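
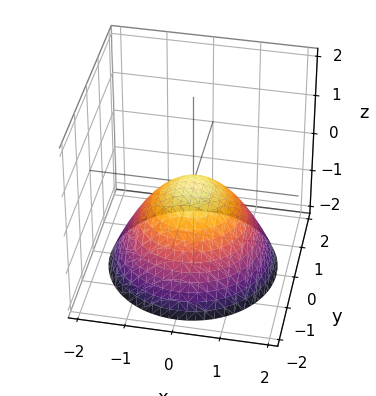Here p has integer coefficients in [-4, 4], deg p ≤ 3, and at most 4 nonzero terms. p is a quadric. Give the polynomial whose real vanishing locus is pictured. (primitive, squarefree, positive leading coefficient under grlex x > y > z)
2*x^2 + 2*y^2 + 3*z

Degree: a paraboloid; a quadric, so deg p = 2.
Symmetries: rotational symmetry about the z-axis ⇒ p depends on x, y only through x² + y².
Observable constraints: it meets the x-axis at x = 0 (among the integer gridlines); a circular section at z = -2 has radius between 1 and 2.
Assembling these constraints gives the stated polynomial.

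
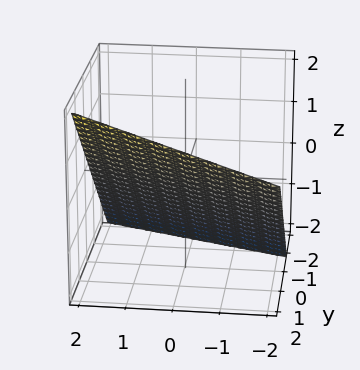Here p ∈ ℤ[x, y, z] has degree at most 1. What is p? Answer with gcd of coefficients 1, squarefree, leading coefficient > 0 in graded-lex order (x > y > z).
x + 3*y - 3*z - 2

(a) deg p = 1.
(b) From the visible intercepts: it meets the x-axis at x = 2 (among the integer gridlines).
(c) Fitting integer coefficients to these (and the overall shape) gives p.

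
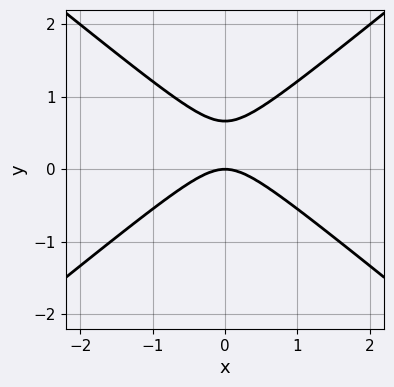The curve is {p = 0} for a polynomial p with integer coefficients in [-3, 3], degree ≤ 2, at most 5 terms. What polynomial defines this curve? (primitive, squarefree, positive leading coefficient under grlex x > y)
2*x^2 - 3*y^2 + 2*y

Degree: a generic line meets the curve in up to 2 points, so deg p = 2.
Symmetries: mirror symmetry x ↦ −x ⇒ only even powers of x.
From the axis intercepts and sections: it crosses the x-axis at the gridline x = 0; one y-axis crossing is at y = 0.
Putting this together gives p.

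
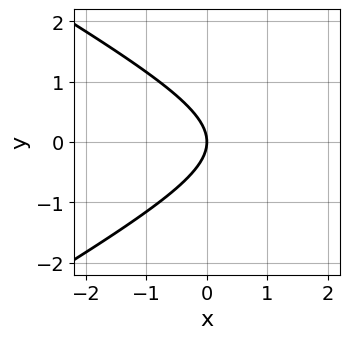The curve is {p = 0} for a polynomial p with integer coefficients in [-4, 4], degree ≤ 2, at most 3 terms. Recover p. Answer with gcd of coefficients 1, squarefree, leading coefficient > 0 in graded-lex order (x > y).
x^2 - 3*y^2 - 3*x

(a) The degree is 2 — a generic line meets the curve in up to 2 points.
(b) Symmetries: mirror symmetry y ↦ −y ⇒ only even powers of y.
(c) From the axis intercepts and sections: one x-axis crossing is at x = 0; it meets the y-axis at y = 0 (among the integer gridlines).
(d) Matching integer coefficients to the picture gives p.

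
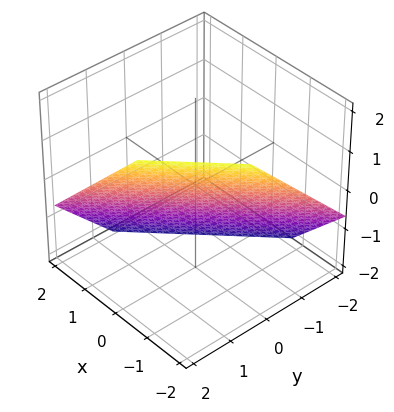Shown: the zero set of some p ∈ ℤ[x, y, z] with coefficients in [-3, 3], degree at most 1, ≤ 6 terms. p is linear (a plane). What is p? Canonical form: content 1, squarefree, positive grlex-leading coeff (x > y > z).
3*x - 3*y + 3*z + 2

1. deg p = 1.
2. Solving for integer coefficients yields p as stated.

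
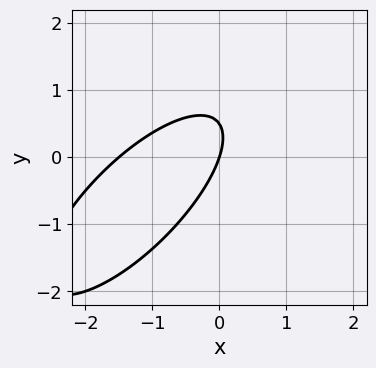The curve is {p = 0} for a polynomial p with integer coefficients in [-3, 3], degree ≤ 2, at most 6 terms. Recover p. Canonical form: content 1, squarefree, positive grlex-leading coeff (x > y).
2*x^2 - 3*x*y + 2*y^2 + 3*x - y

deg p = 2. No degree-1 curve has this shape.
Checking where it meets the axes: it meets the x-axis at x = 0 (among the integer gridlines); it meets the y-axis at y = 0 (among the integer gridlines).
The integer polynomial consistent with all of this is the stated p.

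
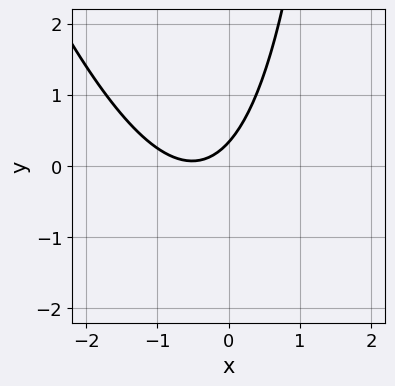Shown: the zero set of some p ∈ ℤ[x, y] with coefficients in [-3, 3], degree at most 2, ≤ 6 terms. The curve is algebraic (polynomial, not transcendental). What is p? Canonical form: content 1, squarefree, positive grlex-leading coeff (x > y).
3*x^2 + x*y + 3*x - 3*y + 1

1. Degree: no degree-1 curve has this shape, so deg p = 2.
2. Observable constraints: no x-intercept at any integer in the box.
3. The integer polynomial consistent with all of this is the stated p.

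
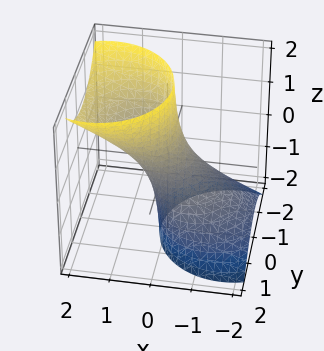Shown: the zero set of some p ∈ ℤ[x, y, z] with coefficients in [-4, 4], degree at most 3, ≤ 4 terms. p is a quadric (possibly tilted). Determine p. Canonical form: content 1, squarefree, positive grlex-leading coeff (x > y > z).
2*x^2 - 3*x*z + 2*y^2 - 1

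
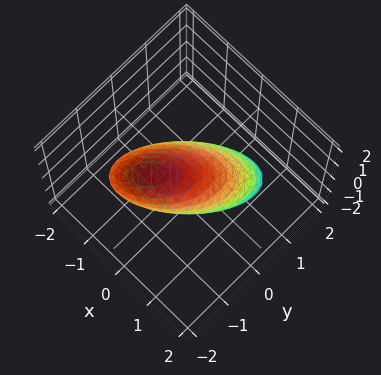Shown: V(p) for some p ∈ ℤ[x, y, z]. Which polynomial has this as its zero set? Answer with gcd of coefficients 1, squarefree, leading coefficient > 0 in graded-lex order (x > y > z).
x^2 - x*y + y^2 + y*z + z^2 - 1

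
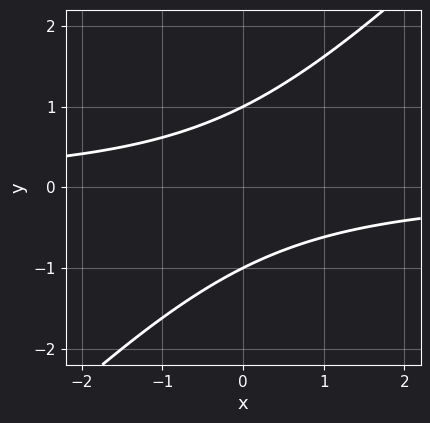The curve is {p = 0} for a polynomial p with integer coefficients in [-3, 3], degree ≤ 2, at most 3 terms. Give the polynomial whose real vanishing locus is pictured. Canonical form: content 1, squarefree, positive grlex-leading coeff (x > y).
deg p = 2. A generic line meets the curve in up to 2 points.
Reading off the gridlines: it misses every integer gridline on the x-axis; the y-axis gridline crossings are at y ∈ {-1, 1}.
Together with the visible shape, these determine p as stated.

x*y - y^2 + 1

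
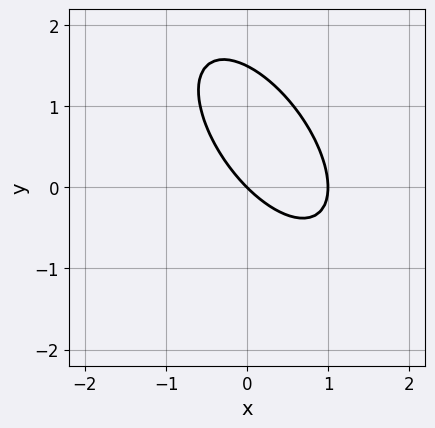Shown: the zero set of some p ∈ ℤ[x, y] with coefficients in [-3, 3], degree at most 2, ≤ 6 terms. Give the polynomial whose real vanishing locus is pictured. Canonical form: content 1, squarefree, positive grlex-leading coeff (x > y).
3*x^2 + 3*x*y + 2*y^2 - 3*x - 3*y

1. deg p = 2. The shape is more complex than any degree-1 curve.
2. From the visible intercepts: among the integer gridlines, it crosses the x-axis at x ∈ {0, 1}; it meets the y-axis at y = 0 (among the integer gridlines).
3. Matching integer coefficients to the picture gives p.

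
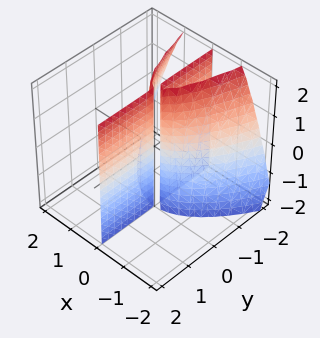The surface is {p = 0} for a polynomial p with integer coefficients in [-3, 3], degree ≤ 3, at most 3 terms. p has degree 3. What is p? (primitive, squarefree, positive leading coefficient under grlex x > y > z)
1. There are 2 components. They look like related sheets of one shape, so recover p as a whole.
2. Degree: no degree-2 surface has this shape, so deg p = 3.
3. From the visible intercepts: the visible z-axis segment lies entirely on the surface; one x-axis crossing is at x = 0; the visible y-axis segment lies entirely on the surface.
4. Together with the visible shape, these determine p as stated.

2*x^3 - x*y*z + 3*x*y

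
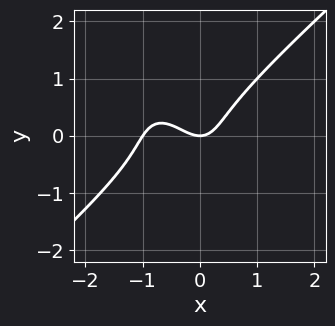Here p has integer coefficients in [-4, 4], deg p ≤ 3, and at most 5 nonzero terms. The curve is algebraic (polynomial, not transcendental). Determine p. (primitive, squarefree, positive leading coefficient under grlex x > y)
3*x^3 - x*y^2 - 3*y^3 + 3*x^2 - 2*y

First, degree: the shape is more complex than any degree-2 curve, so deg p = 3.
Then, observable constraints: the x-axis gridline crossings are at x ∈ {-1, 0}; it crosses the y-axis at the gridline y = 0.
Finally, together with the visible shape, these determine p as stated.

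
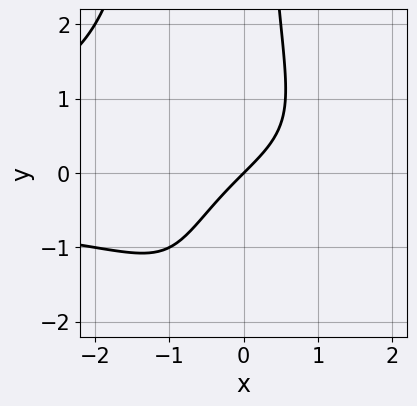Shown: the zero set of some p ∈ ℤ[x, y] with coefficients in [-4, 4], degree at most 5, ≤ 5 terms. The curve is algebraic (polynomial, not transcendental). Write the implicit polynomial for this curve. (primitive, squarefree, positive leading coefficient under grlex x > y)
The degree is 4 — the shape is more complex than any degree-3 curve.
From the visible intercepts: it meets the y-axis at y = 0 (among the integer gridlines); it crosses the x-axis at the gridline x = 0.
The integer polynomial consistent with all of this is the stated p.

x^2*y^2 + x*y^2 + 2*x - 2*y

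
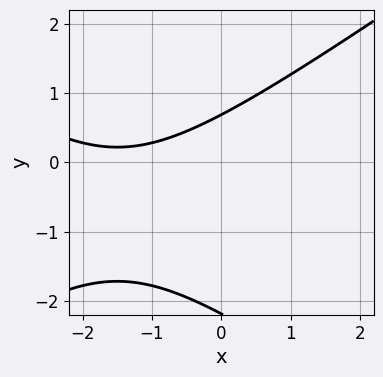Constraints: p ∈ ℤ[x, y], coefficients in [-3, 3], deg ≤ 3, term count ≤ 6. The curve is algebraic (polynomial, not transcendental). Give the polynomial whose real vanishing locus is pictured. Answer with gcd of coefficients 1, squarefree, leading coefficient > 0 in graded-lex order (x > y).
(a) Degree: the shape is more complex than any degree-1 curve, so deg p = 2.
(b) From the visible intercepts: the curve avoids every integer x-axis point in the box.
(c) Putting this together gives p.

x^2 - 2*y^2 + 3*x - 3*y + 3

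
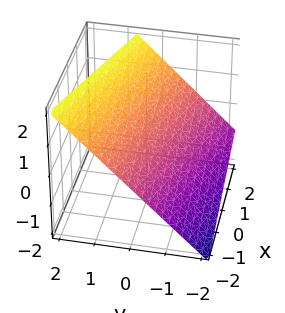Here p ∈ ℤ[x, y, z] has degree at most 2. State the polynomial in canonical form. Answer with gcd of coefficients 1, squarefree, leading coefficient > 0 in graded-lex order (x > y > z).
First, degree: the surface is flat (a plane), so deg p = 1.
Then, reading off the gridlines: it crosses the x-axis at the gridline x = -2.
Finally, putting this together gives p.

x + 3*y - 3*z + 2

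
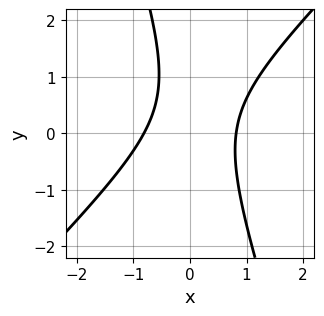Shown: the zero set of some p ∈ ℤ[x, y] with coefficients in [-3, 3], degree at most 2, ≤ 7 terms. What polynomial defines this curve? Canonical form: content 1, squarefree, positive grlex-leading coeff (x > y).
3*x^2 - 2*x*y - y^2 + y - 2

First, degree: the shape is more complex than any degree-1 curve, so deg p = 2.
Then, from the axis intercepts and sections: it misses every integer gridline on the y-axis.
Finally, the integer polynomial consistent with all of this is the stated p.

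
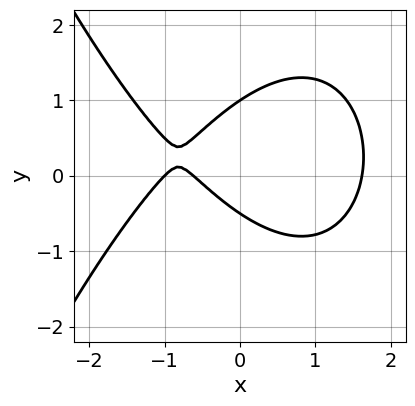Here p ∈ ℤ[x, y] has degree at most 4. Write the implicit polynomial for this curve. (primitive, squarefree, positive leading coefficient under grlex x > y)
First, deg p = 3. No degree-2 curve has this shape.
Then, against the integer gridlines: it meets the y-axis at y = 1 (among the integer gridlines); one x-axis crossing is at x = -1.
Finally, the integer polynomial consistent with all of this is the stated p.

x^3 + 2*y^2 - 2*x - y - 1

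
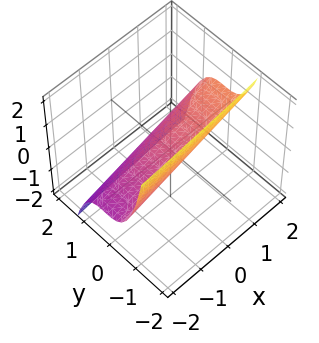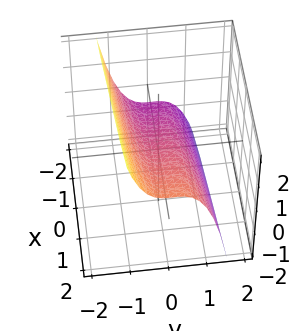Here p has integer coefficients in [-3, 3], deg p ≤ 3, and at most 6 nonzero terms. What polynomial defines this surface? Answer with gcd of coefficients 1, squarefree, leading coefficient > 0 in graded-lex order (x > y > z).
Degree: no degree-2 surface has this shape, so deg p = 3.
Checking where it meets the axes: one z-axis crossing is at z = 0; it crosses the x-axis at the gridline x = 0; it meets the y-axis at y = 0 (among the integer gridlines).
These observations pin down the coefficients.

3*y^3 - y^2 - x + 3*z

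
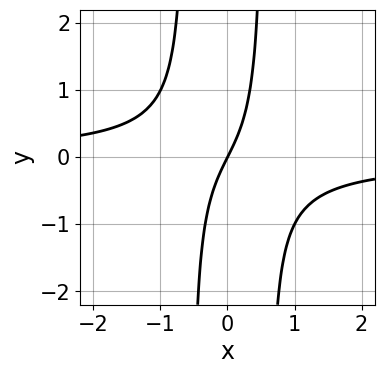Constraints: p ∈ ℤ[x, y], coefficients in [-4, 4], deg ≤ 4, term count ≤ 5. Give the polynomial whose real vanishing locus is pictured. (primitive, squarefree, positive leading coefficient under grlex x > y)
3*x^2*y + 2*x - y

1. deg p = 3. No degree-2 curve has this shape.
2. Observable constraints: it crosses the x-axis at the gridline x = 0; it meets the y-axis at y = 0 (among the integer gridlines).
3. Together with the visible shape, these determine p as stated.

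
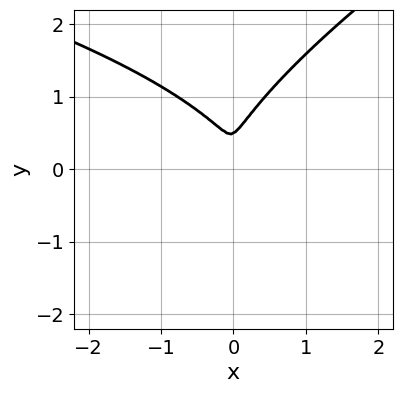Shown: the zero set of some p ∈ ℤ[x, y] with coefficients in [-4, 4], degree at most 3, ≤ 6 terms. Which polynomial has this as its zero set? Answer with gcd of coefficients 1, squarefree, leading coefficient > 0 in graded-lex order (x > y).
x*y^2 - 2*y^3 + 3*x^2 + y^2

1. Degree: the shape is more complex than any degree-2 curve, so deg p = 3.
2. Solving for integer coefficients yields p as stated.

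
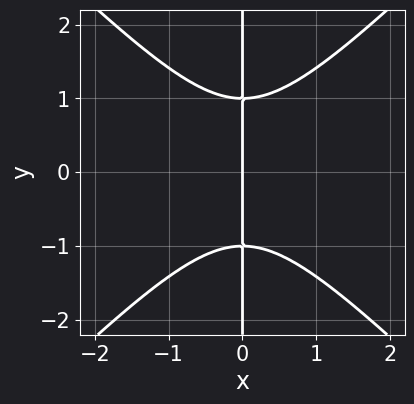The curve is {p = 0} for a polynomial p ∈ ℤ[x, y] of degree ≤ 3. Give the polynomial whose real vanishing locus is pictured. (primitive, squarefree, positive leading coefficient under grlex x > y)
1. deg p = 3. A generic line meets the curve in up to 3 points.
2. Symmetries: it's symmetric under y → −y, forcing even powers of y.
3. Checking where it meets the axes: every point of the y-axis in the box is on the curve; one x-axis crossing is at x = 0.
4. Matching integer coefficients to the picture gives p.

x^3 - x*y^2 + x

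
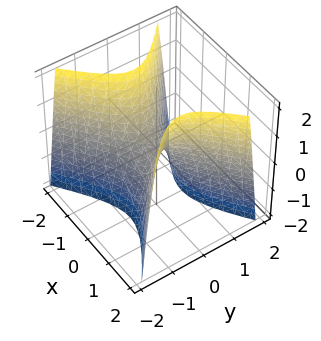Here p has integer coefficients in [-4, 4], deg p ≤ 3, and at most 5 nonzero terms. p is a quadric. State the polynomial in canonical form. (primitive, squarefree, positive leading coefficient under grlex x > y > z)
2*x^2 - 3*y^2 - z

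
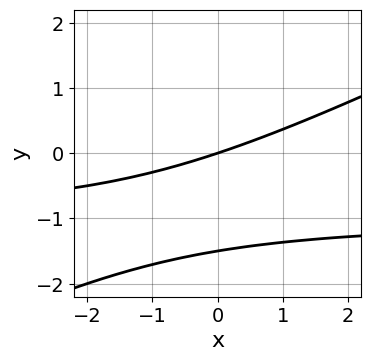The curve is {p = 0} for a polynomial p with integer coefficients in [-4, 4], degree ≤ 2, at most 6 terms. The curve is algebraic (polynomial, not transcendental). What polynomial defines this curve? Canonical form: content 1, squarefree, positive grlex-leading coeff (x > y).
x*y - 2*y^2 + x - 3*y

1. deg p = 2.
2. Reading off the gridlines: it meets the y-axis at y = 0 (among the integer gridlines); it meets the x-axis at x = 0 (among the integer gridlines).
3. The integer polynomial consistent with all of this is the stated p.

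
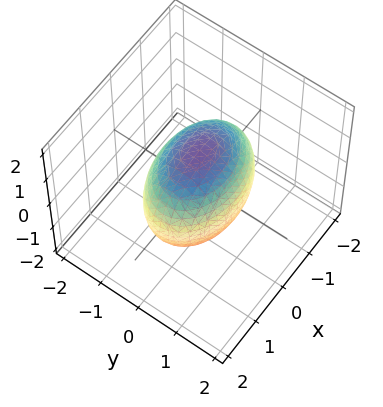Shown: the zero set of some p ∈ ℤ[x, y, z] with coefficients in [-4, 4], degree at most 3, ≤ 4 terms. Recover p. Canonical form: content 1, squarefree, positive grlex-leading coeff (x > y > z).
x^2 + 2*y^2 + z^2 - 2

The degree is 2 — a closed, bounded, convex surface; a quadric.
Symmetries: mirror symmetry z ↦ −z ⇒ only even powers of z; it's symmetric under x → −x, forcing even powers of x; the y ↦ −y reflection is a symmetry, so y appears only in even powers.
Observable constraints: the y-axis gridline crossings are at y ∈ {-1, 1}.
Assembling these constraints gives the stated polynomial.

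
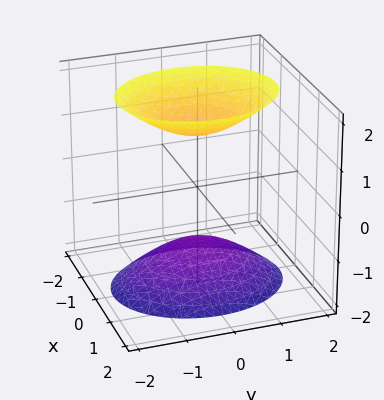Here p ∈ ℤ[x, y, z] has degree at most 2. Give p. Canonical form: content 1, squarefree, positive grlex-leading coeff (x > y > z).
3*x^2 + 2*y^2 - 2*z^2 + 3

1. I count 2 distinct pieces.
2. The degree is 2 — two sheets facing apart; a quadric.
3. Symmetries: mirror symmetry y ↦ −y ⇒ only even powers of y; the x ↦ −x reflection is a symmetry, so x appears only in even powers; it's symmetric under z → −z, forcing even powers of z.
4. Reading off the gridlines: it misses every integer gridline on the y-axis; the surface avoids every integer x-axis point in the box.
5. Together with the visible shape, these determine p as stated.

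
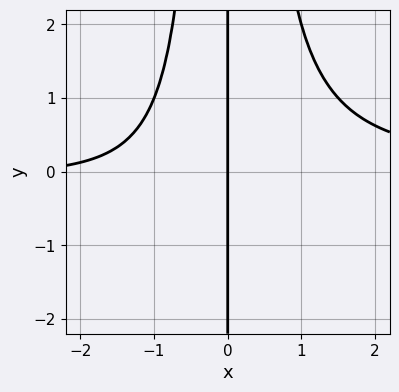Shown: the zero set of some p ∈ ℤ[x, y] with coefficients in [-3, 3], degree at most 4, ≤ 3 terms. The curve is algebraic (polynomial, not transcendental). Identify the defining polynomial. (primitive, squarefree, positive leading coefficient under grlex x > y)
2*x^3*y - x^2 - 3*x

(a) The degree is 4 — a generic line meets the curve in up to 4 points.
(b) From the axis intercepts and sections: one x-axis crossing is at x = 0; the visible y-axis segment lies entirely on the curve.
(c) These observations pin down the coefficients.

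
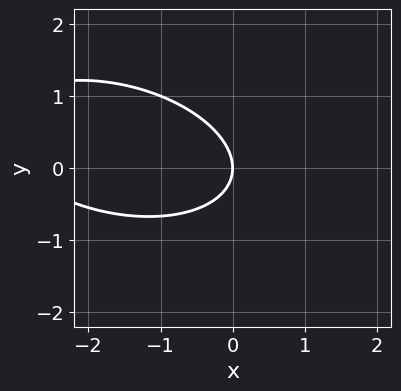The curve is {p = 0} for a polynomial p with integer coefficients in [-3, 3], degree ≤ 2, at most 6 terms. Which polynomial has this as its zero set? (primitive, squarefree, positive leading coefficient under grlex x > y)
x^2 + x*y + 3*y^2 + 3*x

First, deg p = 2.
Next, from the axis intercepts and sections: one x-axis crossing is at x = 0; it crosses the y-axis at the gridline y = 0.
Finally, solving for integer coefficients yields p as stated.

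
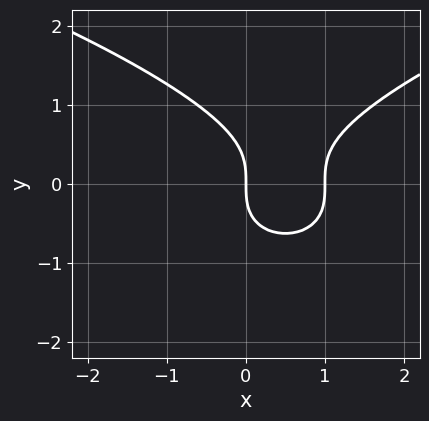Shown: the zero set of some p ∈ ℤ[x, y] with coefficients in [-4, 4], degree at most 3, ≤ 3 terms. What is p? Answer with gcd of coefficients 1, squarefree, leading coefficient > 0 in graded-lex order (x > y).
1. The degree is 3 — no degree-2 curve has this shape.
2. Reading off the gridlines: one y-axis crossing is at y = 0; the x-axis gridline crossings are at x ∈ {0, 1}.
3. Fitting integer coefficients to these (and the overall shape) gives p.

y^3 - x^2 + x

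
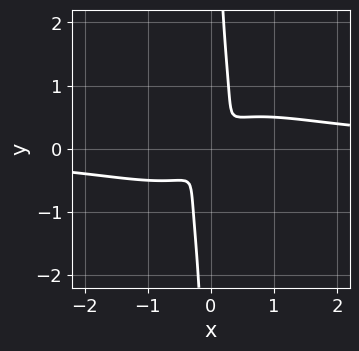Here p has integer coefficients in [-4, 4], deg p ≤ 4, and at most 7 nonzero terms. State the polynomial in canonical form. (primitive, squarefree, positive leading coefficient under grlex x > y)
2*x^3*y + 2*x*y^3 - 2*x^2 + 2*x*y - y^2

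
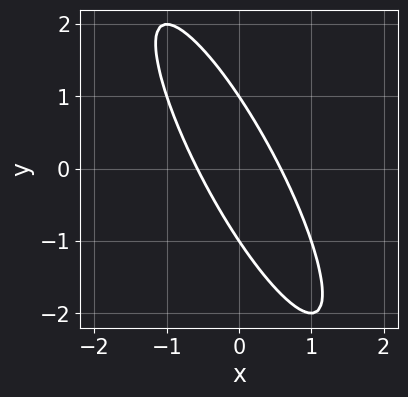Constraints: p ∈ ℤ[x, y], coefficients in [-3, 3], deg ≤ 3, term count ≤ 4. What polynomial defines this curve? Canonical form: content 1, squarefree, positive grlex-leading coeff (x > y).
1. Degree: a generic line meets the curve in up to 2 points, so deg p = 2.
2. Reading off the gridlines: among the integer gridlines, it crosses the y-axis at y ∈ {-1, 1}.
3. Matching integer coefficients to the picture gives p.

3*x^2 + 3*x*y + y^2 - 1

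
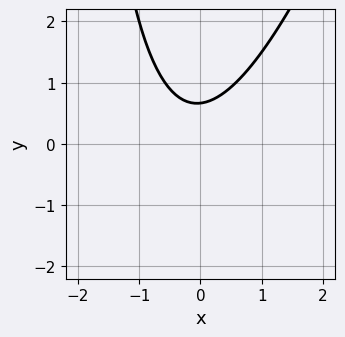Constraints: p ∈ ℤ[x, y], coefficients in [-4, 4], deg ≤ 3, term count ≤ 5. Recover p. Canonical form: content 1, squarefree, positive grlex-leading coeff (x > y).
3*x^2 - x*y + x - 3*y + 2

The degree is 2 — a generic line meets the curve in up to 2 points.
From the visible intercepts: it misses every integer gridline on the x-axis.
Solving for integer coefficients yields p as stated.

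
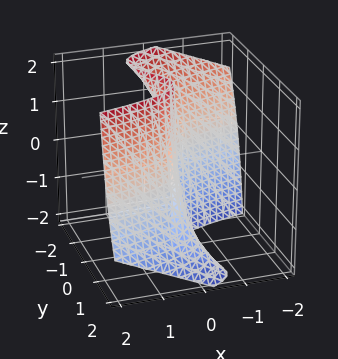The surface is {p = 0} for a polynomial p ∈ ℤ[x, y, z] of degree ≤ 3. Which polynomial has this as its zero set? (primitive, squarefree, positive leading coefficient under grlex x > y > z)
y^3 + y^2*z - 2*x

The degree is 3 — a generic line meets the surface in up to 3 points.
Reading off the gridlines: it meets the x-axis at x = 0 (among the integer gridlines); one y-axis crossing is at y = 0; every point of the z-axis in the box is on the surface.
Matching integer coefficients to the picture gives p.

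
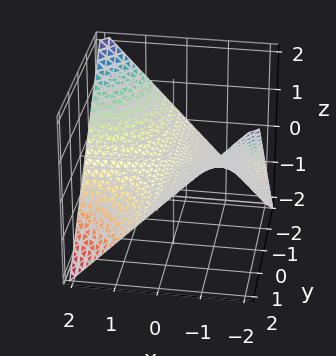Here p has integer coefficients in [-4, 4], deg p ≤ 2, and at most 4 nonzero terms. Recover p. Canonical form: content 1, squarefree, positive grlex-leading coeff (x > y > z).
First, deg p = 2.
Then, reading off the gridlines: every point of the x-axis in the box is on the surface; the visible y-axis segment lies entirely on the surface; it crosses the z-axis at the gridline z = 0.
Finally, putting this together gives p.

x*y + 2*z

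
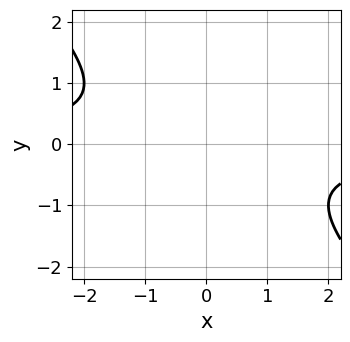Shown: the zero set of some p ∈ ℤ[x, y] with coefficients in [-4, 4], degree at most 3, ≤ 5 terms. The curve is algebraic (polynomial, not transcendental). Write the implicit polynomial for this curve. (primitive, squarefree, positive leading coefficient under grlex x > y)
x*y + y^2 + 1

(a) Degree: the shape is more complex than any degree-1 curve, so deg p = 2.
(b) Observable constraints: it misses every integer gridline on the y-axis; no x-intercept at any integer in the box.
(c) Solving for integer coefficients yields p as stated.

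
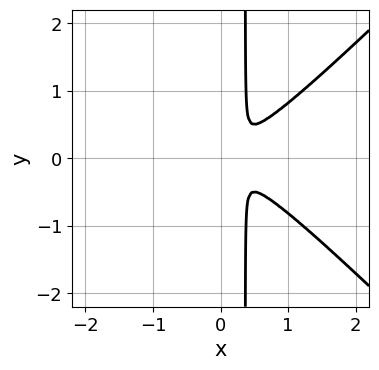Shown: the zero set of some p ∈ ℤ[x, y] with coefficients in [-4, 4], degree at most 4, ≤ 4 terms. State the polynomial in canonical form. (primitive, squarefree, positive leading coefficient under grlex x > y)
2*x^4 - 2*x^2*y^2 - 2*x*y^2 + y^2

(a) The degree is 4 — the shape is more complex than any degree-3 curve.
(b) Symmetries: the y ↦ −y reflection is a symmetry, so y appears only in even powers.
(c) Putting this together gives p.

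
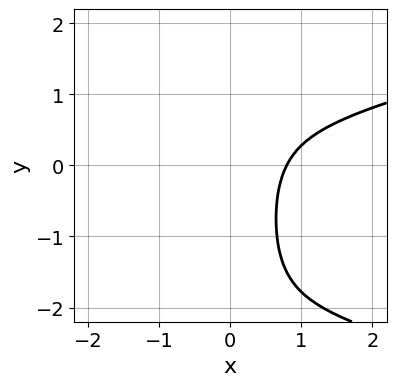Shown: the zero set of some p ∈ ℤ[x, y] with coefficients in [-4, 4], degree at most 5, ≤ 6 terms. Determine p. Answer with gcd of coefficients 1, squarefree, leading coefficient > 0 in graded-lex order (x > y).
2*x^2*y^2 - 2*x^3 + 3*x^2*y + 1

1. The degree is 4 — a generic line meets the curve in up to 4 points.
2. Observable constraints: the curve avoids every integer y-axis point in the box.
3. The integer polynomial consistent with all of this is the stated p.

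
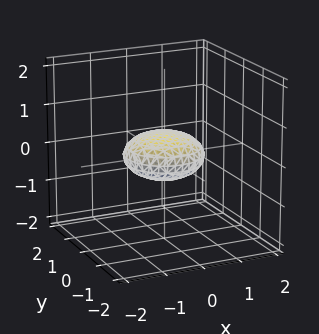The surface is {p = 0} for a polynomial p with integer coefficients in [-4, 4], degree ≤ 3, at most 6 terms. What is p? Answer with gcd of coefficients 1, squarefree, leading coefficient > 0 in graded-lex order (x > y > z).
x^2 + y^2 + 3*z^2 - 1

(a) The degree is 2 — a closed, bounded, convex surface; a quadric.
(b) Symmetries: the z ↦ −z reflection is a symmetry, so z appears only in even powers; rotational symmetry about the z-axis ⇒ p depends on x, y only through x² + y².
(c) From the visible intercepts: the x-axis gridline crossings are at x ∈ {-1, 1}; among the integer gridlines, it crosses the y-axis at y ∈ {-1, 1}.
(d) Together with the visible shape, these determine p as stated.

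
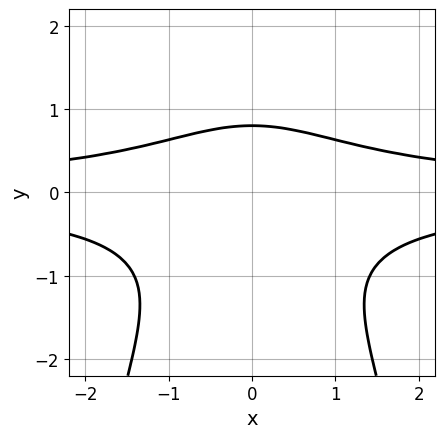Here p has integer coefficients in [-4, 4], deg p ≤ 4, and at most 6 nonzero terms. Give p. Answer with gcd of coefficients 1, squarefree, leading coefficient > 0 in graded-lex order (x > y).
3*x^2*y^2 + 3*y^3 + y^2 + y - 3

1. Degree: no degree-3 curve has this shape, so deg p = 4.
2. Symmetries: the x ↦ −x reflection is a symmetry, so x appears only in even powers.
3. Observable constraints: it misses every integer gridline on the x-axis.
4. Together with the visible shape, these determine p as stated.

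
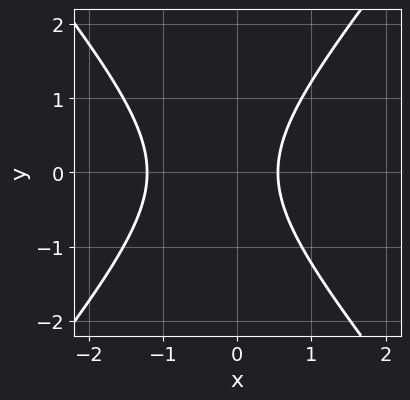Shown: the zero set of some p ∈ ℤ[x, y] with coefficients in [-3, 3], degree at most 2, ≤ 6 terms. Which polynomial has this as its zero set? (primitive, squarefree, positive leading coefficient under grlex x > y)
3*x^2 - 2*y^2 + 2*x - 2

deg p = 2.
Symmetries: it's symmetric under y → −y, forcing even powers of y.
Checking where it meets the axes: it misses every integer gridline on the y-axis.
Assembling these constraints gives the stated polynomial.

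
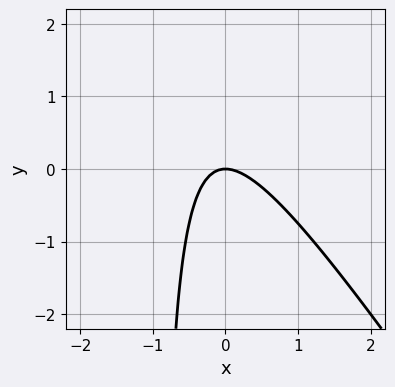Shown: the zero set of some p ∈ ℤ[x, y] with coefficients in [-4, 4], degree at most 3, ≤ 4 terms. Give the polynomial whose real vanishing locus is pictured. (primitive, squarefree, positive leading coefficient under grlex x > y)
Degree: no degree-1 curve has this shape, so deg p = 2.
From the visible intercepts: it crosses the x-axis at the gridline x = 0; one y-axis crossing is at y = 0.
Solving for integer coefficients yields p as stated.

3*x^2 + 2*x*y + 2*y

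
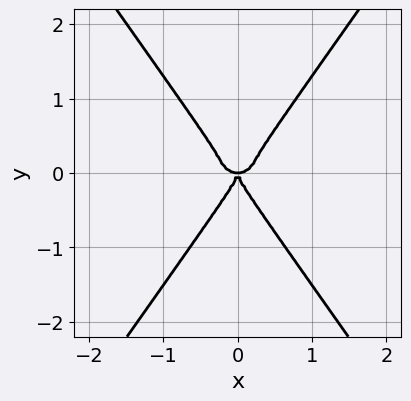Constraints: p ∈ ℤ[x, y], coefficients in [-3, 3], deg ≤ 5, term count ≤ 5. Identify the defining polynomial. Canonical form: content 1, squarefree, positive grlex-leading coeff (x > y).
(a) Degree: a generic line meets the curve in up to 4 points, so deg p = 4.
(b) Symmetries: mirror symmetry x ↦ −x ⇒ only even powers of x.
(c) Checking where it meets the axes: one y-axis crossing is at y = 0; it crosses the x-axis at the gridline x = 0.
(d) Assembling these constraints gives the stated polynomial.

2*x^4 + 3*x^2*y^2 - 2*y^4 - x^2*y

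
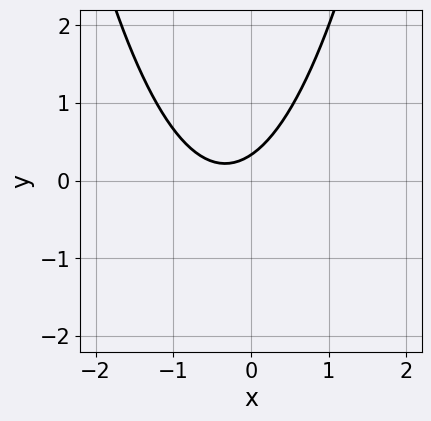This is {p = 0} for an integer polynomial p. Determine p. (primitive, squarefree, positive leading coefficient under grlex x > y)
1. The degree is 2 — a generic line meets the curve in up to 2 points.
2. Checking where it meets the axes: it misses every integer gridline on the x-axis.
3. These observations pin down the coefficients.

3*x^2 + 2*x - 3*y + 1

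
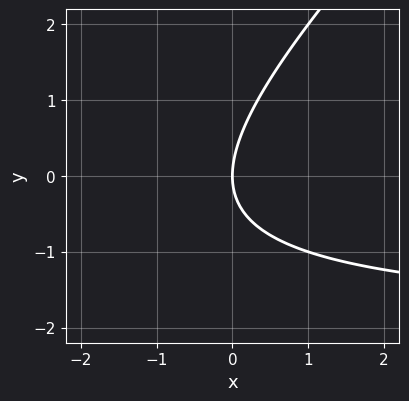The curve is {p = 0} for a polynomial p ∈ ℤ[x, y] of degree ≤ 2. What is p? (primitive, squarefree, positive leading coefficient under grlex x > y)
x*y - y^2 + 2*x

1. The degree is 2 — no degree-1 curve has this shape.
2. Reading off the gridlines: one y-axis crossing is at y = 0; it meets the x-axis at x = 0 (among the integer gridlines).
3. Putting this together gives p.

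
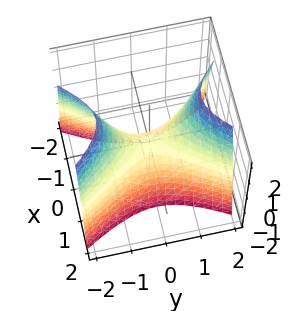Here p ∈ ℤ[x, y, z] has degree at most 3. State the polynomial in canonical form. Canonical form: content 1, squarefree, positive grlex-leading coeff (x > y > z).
First, the degree is 2 — a hyperbolic paraboloid; a quadric.
Then, symmetries: the x ↦ −x reflection is a symmetry, so x appears only in even powers; the y ↦ −y reflection is a symmetry, so y appears only in even powers.
Next, reading off the gridlines: one x-axis crossing is at x = 0; one y-axis crossing is at y = 0; one z-axis crossing is at z = 0.
Finally, solving for integer coefficients yields p as stated.

2*x^2 - y^2 + z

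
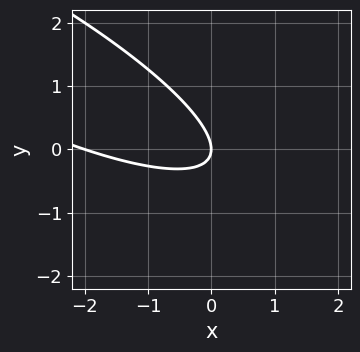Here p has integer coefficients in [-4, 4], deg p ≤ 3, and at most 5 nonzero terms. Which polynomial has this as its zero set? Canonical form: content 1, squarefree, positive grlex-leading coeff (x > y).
(a) deg p = 2. A generic line meets the curve in up to 2 points.
(b) Observable constraints: one y-axis crossing is at y = 0; among the integer gridlines, it crosses the x-axis at x ∈ {-2, 0}.
(c) The integer polynomial consistent with all of this is the stated p.

x^2 + 3*x*y + 3*y^2 + 2*x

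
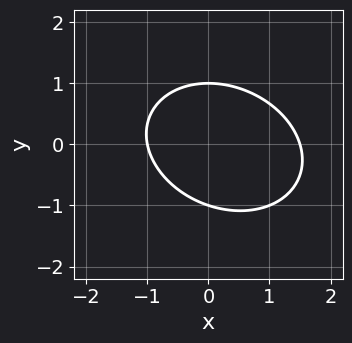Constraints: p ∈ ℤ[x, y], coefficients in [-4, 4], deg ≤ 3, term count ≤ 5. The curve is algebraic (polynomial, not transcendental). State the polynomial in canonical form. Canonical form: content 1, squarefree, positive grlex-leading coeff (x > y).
First, the degree is 2 — the shape is more complex than any degree-1 curve.
Next, against the integer gridlines: among the integer gridlines, it crosses the y-axis at y ∈ {-1, 1}; it crosses the x-axis at the gridline x = -1.
Finally, assembling these constraints gives the stated polynomial.

2*x^2 + x*y + 3*y^2 - x - 3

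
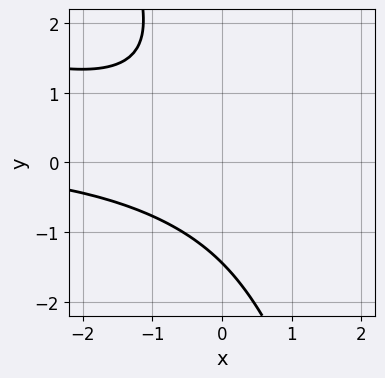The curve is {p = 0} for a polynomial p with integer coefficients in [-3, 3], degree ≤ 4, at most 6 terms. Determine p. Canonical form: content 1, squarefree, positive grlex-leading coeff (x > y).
x^2*y + 3*x*y^2 + y^3 + 3

1. The degree is 3 — the shape is more complex than any degree-2 curve.
2. Against the integer gridlines: no x-intercept at any integer in the box.
3. The integer polynomial consistent with all of this is the stated p.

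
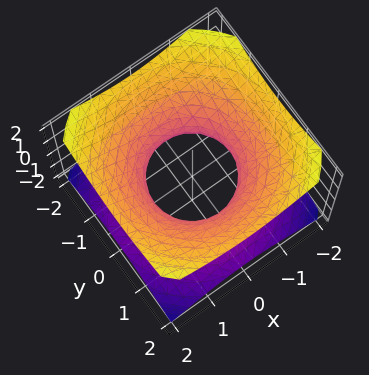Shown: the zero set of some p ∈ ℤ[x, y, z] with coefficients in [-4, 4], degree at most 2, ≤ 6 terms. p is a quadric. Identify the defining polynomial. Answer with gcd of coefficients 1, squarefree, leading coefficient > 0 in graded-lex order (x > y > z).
1. deg p = 2.
2. Symmetries: the z ↦ −z reflection is a symmetry, so z appears only in even powers; the surface is invariant under rotation about z: p = q(x² + y², z).
3. Observable constraints: the y-axis gridline crossings are at y ∈ {-1, 1}; a circular section at z = 0 has radius exactly 1.
4. Putting this together gives p.

2*x^2 + 2*y^2 - 3*z^2 - 2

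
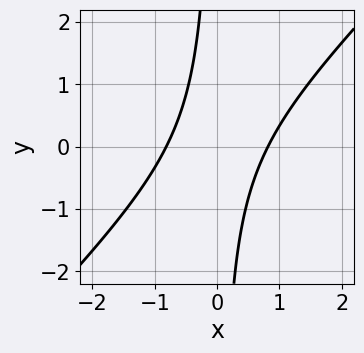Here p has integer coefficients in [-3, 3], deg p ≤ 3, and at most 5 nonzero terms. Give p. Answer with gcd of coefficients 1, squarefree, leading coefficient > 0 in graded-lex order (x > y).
3*x^2 - 3*x*y - 2

(a) deg p = 2. A generic line meets the curve in up to 2 points.
(b) From the visible intercepts: the curve avoids every integer y-axis point in the box.
(c) Assembling these constraints gives the stated polynomial.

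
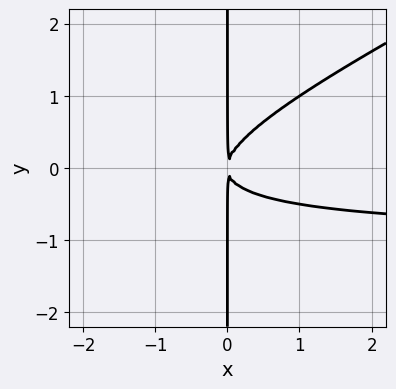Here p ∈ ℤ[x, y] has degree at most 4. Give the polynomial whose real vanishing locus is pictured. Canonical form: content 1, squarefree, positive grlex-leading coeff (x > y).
First, degree: the shape is more complex than any degree-2 curve, so deg p = 3.
Then, reading off the gridlines: the visible y-axis segment lies entirely on the curve.
Finally, together with the visible shape, these determine p as stated.

x^2*y - 2*x*y^2 + x^2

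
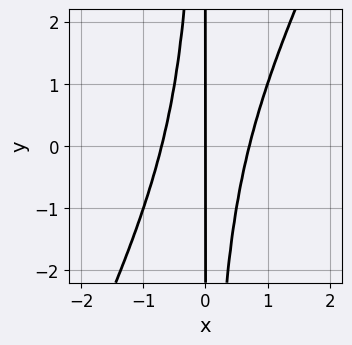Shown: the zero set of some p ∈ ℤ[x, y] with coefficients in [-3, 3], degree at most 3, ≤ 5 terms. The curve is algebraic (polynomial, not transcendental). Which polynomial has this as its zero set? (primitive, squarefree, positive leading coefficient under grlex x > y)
2*x^3 - x^2*y - x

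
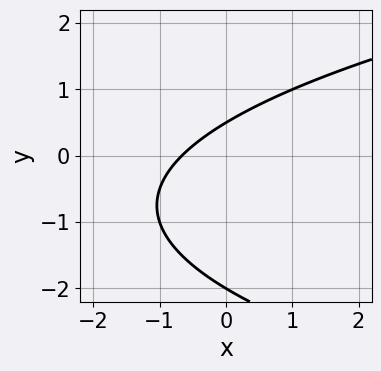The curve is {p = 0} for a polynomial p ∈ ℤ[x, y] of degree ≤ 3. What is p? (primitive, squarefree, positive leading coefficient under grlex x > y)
The degree is 2 — a generic line meets the curve in up to 2 points.
Observable constraints: one y-axis crossing is at y = -2.
Assembling these constraints gives the stated polynomial.

2*y^2 - 3*x + 3*y - 2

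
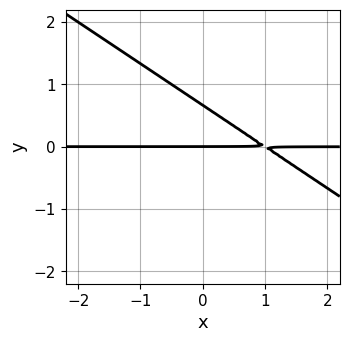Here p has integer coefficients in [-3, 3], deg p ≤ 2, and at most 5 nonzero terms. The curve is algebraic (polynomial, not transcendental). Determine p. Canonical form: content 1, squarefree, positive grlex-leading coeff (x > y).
1. deg p = 2. A generic line meets the curve in up to 2 points.
2. Against the integer gridlines: every point of the x-axis in the box is on the curve; one y-axis crossing is at y = 0.
3. The integer polynomial consistent with all of this is the stated p.

2*x*y + 3*y^2 - 2*y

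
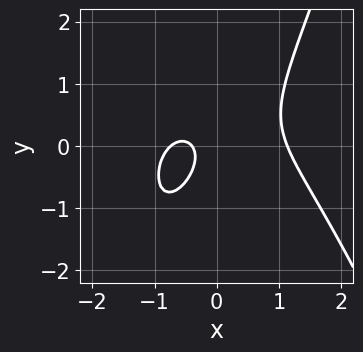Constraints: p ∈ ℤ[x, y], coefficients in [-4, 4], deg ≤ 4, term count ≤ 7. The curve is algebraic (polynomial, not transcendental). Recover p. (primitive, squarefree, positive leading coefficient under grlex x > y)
3*x^3 + 3*x*y - 3*y^2 - 3*x - 1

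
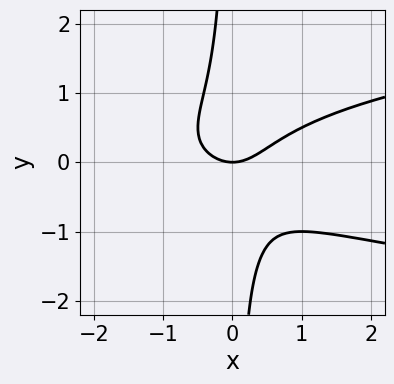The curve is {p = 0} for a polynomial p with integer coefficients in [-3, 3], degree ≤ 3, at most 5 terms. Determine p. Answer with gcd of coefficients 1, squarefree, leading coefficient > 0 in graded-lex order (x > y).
First, the degree is 3 — a generic line meets the curve in up to 3 points.
Next, checking where it meets the axes: it crosses the x-axis at the gridline x = 0; one y-axis crossing is at y = 0.
Finally, fitting integer coefficients to these (and the overall shape) gives p.

2*x*y^2 - x^2 + y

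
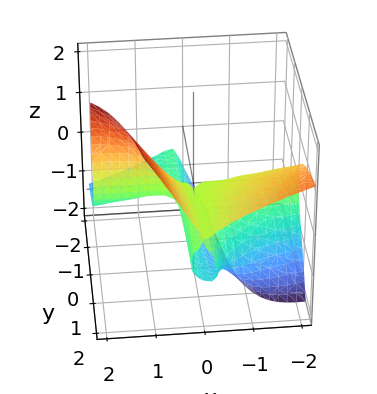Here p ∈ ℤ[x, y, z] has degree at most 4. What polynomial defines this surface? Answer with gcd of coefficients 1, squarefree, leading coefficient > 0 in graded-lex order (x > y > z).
2*x^2*y + x*y*z + 3*x*z^2 - 2*z^3 - 2*z^2

(a) deg p = 3. A generic line meets the surface in up to 3 points.
(b) From the axis intercepts and sections: the visible x-axis segment lies entirely on the surface; it crosses the z-axis at the gridline z = -1; every point of the y-axis in the box is on the surface.
(c) Putting this together gives p.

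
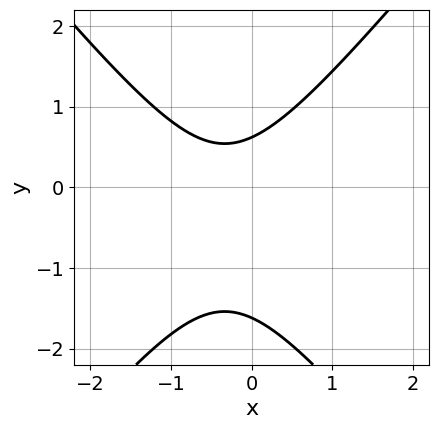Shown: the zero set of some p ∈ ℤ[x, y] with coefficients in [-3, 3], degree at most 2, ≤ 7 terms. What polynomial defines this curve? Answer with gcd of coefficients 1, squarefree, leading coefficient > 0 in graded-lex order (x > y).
First, degree: no degree-1 curve has this shape, so deg p = 2.
Then, observable constraints: no x-intercept at any integer in the box.
Finally, fitting integer coefficients to these (and the overall shape) gives p.

3*x^2 - 2*y^2 + 2*x - 2*y + 2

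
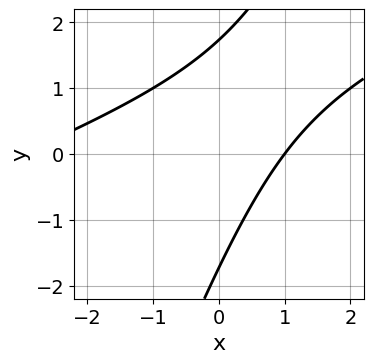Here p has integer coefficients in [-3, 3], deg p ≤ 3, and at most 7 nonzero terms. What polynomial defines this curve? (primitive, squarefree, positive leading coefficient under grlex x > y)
deg p = 2. The shape is more complex than any degree-1 curve.
From the visible intercepts: one x-axis crossing is at x = 1.
Matching integer coefficients to the picture gives p.

x^2 - 3*x*y + y^2 + 2*x - 3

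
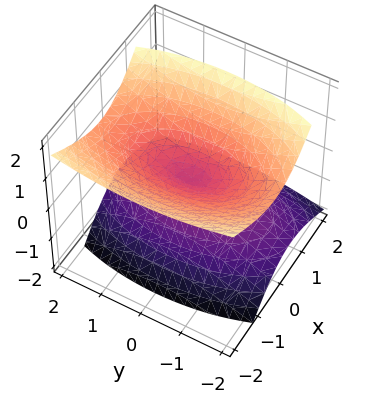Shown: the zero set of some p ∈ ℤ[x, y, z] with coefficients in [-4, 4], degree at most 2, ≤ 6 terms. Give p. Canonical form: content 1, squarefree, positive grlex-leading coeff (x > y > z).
3*x^2 + 2*x*z + y^2 - 3*z^2

There are 2 components. They look like related sheets of one shape, so recover p as a whole.
deg p = 2. The shape is more complex than any degree-1 surface.
Checking where it meets the axes: it crosses the y-axis at the gridline y = 0; it meets the x-axis at x = 0 (among the integer gridlines).
Solving for integer coefficients yields p as stated.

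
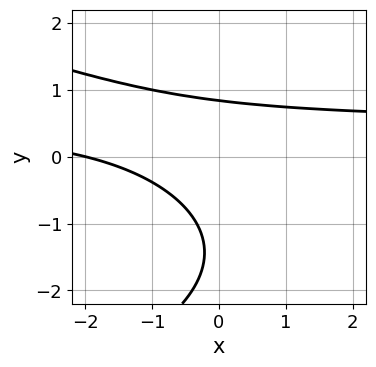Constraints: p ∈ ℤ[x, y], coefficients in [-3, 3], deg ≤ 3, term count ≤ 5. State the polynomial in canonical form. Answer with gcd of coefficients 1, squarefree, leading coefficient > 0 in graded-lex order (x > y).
y^3 + 2*x*y + 2*y^2 - x - 2

Degree: a generic line meets the curve in up to 3 points, so deg p = 3.
From the axis intercepts and sections: one x-axis crossing is at x = -2.
Fitting integer coefficients to these (and the overall shape) gives p.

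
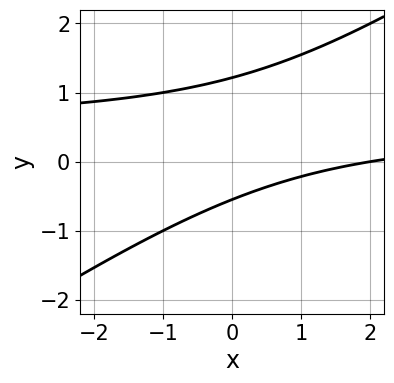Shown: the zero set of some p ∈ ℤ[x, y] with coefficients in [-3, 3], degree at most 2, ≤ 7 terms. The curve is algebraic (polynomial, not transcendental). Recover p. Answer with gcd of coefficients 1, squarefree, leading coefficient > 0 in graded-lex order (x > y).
First, the degree is 2 — a generic line meets the curve in up to 2 points.
Next, against the integer gridlines: it crosses the x-axis at the gridline x = 2.
Finally, fitting integer coefficients to these (and the overall shape) gives p.

2*x*y - 3*y^2 - x + 2*y + 2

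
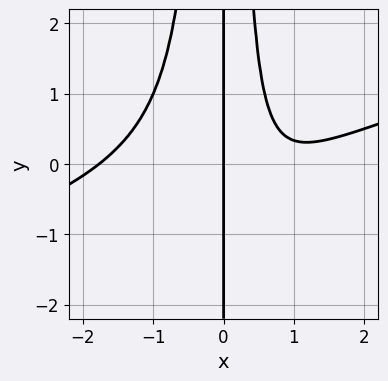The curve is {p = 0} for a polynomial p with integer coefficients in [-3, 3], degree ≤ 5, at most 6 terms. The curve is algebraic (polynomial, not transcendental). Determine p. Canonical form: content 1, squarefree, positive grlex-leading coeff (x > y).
x^4 - 3*x^3*y - 2*x^2 + 2*x

deg p = 4. A generic line meets the curve in up to 4 points.
Observable constraints: every point of the y-axis in the box is on the curve; it crosses the x-axis at the gridline x = 0.
These observations pin down the coefficients.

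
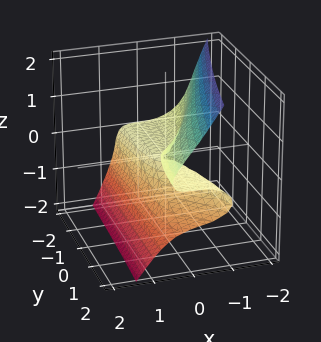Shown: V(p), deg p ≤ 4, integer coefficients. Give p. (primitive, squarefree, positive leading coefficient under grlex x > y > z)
First, the degree is 3 — the shape is more complex than any degree-2 surface.
Next, against the integer gridlines: one z-axis crossing is at z = 0; it meets the x-axis at x = 0 (among the integer gridlines); the visible y-axis segment lies entirely on the surface.
Finally, assembling these constraints gives the stated polynomial.

x^3 + x*y*z + 3*x*z^2 + 2*z^3 - y*z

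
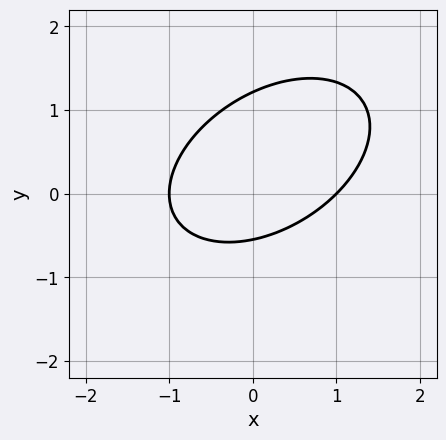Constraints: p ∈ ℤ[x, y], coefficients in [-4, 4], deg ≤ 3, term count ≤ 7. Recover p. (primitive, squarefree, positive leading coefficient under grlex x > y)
2*x^2 - 2*x*y + 3*y^2 - 2*y - 2

Degree: no degree-1 curve has this shape, so deg p = 2.
From the visible intercepts: among the integer gridlines, it crosses the x-axis at x ∈ {-1, 1}.
Matching integer coefficients to the picture gives p.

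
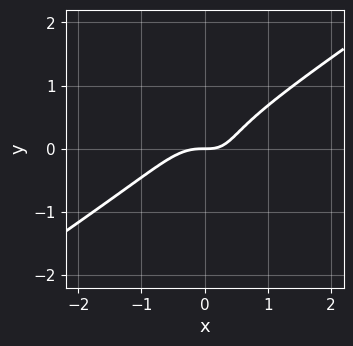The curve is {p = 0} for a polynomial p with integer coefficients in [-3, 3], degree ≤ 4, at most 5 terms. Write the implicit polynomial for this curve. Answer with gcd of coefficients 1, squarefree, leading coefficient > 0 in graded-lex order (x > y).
1. deg p = 3.
2. Checking where it meets the axes: it meets the x-axis at x = 0 (among the integer gridlines); it meets the y-axis at y = 0 (among the integer gridlines).
3. Matching integer coefficients to the picture gives p.

2*x^3 - 2*x^2*y - 2*y^3 + x*y - y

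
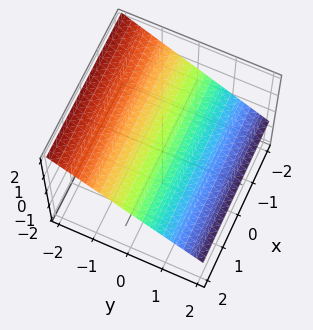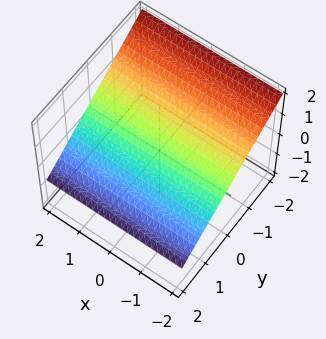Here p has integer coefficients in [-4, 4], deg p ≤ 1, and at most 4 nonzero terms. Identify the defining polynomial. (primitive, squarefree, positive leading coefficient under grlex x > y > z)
1. Degree: every cross-section is a straight line — this is a plane, so deg p = 1.
2. Checking where it meets the axes: one y-axis crossing is at y = 1; the surface avoids every integer x-axis point in the box.
3. Solving for integer coefficients yields p as stated.

2*y + 3*z - 2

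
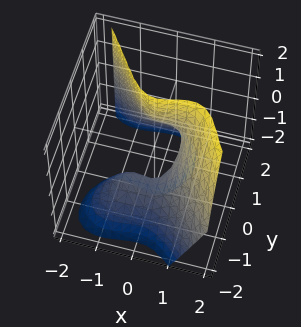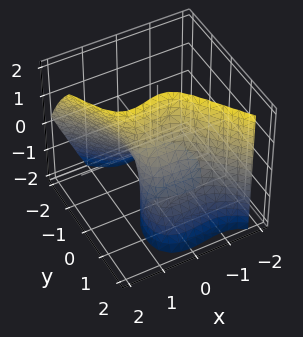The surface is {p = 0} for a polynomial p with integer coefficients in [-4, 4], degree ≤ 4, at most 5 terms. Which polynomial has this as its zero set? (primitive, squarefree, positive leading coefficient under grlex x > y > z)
3*x^3 - 2*x^2*z + 2*y^3 + 3*y*z - 1

First, deg p = 3.
Next, from the axis intercepts and sections: it misses every integer gridline on the z-axis.
Finally, matching integer coefficients to the picture gives p.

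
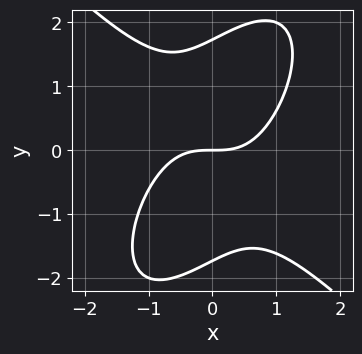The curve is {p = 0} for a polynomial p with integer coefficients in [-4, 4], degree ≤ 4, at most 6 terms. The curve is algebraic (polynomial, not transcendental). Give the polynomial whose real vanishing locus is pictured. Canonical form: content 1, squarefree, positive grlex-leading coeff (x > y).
2*x^3 - x*y^2 + y^3 - 3*y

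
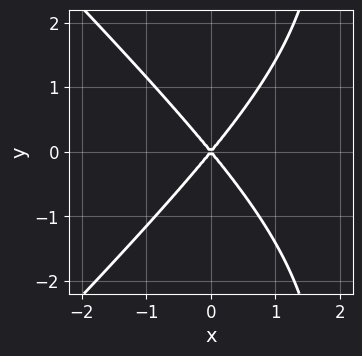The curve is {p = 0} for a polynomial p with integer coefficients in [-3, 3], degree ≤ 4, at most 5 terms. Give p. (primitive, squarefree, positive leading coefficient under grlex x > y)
1. Degree: no degree-2 curve has this shape, so deg p = 3.
2. Symmetries: it's symmetric under y → −y, forcing even powers of y.
3. Observable constraints: it crosses the y-axis at the gridline y = 0; one x-axis crossing is at x = 0.
4. These observations pin down the coefficients.

x^3 - x*y^2 - 3*x^2 + 2*y^2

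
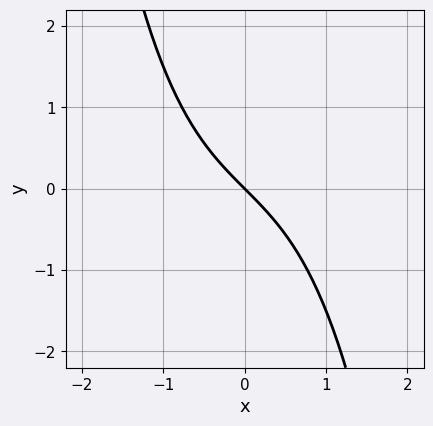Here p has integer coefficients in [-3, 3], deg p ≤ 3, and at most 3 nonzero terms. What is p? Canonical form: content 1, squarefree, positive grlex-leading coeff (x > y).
x^3 + 2*x + 2*y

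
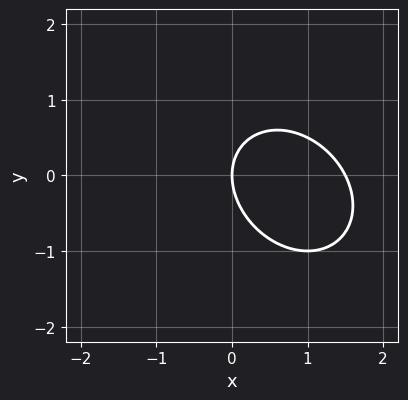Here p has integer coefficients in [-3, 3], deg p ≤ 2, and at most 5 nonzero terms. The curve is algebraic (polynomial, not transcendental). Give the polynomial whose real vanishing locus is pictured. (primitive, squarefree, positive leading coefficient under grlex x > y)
First, deg p = 2. No degree-1 curve has this shape.
Then, checking where it meets the axes: it crosses the x-axis at the gridline x = 0; it crosses the y-axis at the gridline y = 0.
Finally, the integer polynomial consistent with all of this is the stated p.

2*x^2 + x*y + 2*y^2 - 3*x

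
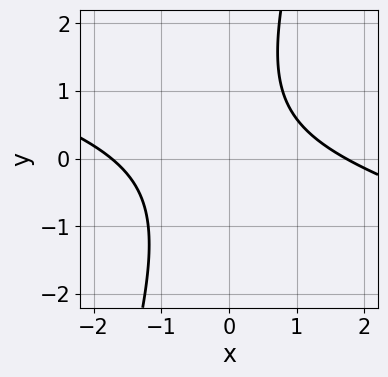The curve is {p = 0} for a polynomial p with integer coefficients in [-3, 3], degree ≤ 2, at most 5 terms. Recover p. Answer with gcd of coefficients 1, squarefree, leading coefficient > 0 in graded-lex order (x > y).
x^2 + 3*x*y - y^2 + y - 3

(a) deg p = 2. The shape is more complex than any degree-1 curve.
(b) Observable constraints: it misses every integer gridline on the y-axis.
(c) Assembling these constraints gives the stated polynomial.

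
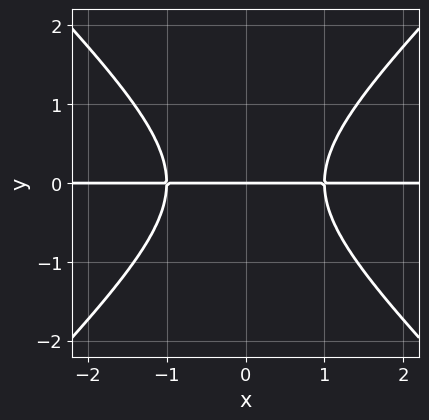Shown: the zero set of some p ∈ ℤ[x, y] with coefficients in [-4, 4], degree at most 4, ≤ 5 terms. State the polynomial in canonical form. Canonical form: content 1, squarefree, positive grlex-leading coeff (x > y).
x^2*y - y^3 - y

First, degree: a generic line meets the curve in up to 3 points, so deg p = 3.
Then, symmetries: it's symmetric under x → −x, forcing even powers of x.
Next, against the integer gridlines: the visible x-axis segment lies entirely on the curve; it crosses the y-axis at the gridline y = 0.
Finally, matching integer coefficients to the picture gives p.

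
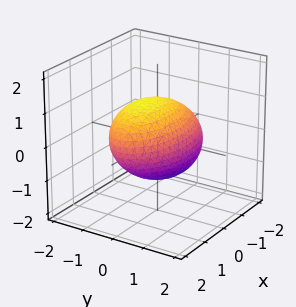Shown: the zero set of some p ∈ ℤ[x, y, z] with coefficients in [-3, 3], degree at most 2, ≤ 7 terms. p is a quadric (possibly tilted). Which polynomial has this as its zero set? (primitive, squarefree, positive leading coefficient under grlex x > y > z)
(a) Degree: the shape is more complex than any degree-1 surface, so deg p = 2.
(b) From the axis intercepts and sections: the y-axis gridline crossings are at y ∈ {-1, 1}.
(c) Solving for integer coefficients yields p as stated.

x^2 - x*z + 3*y^2 + 2*z^2 - 3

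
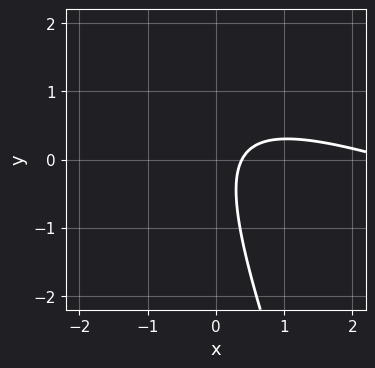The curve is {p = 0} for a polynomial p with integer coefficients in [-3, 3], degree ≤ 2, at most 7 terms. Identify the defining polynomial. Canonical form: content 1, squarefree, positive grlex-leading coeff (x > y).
(a) Degree: a generic line meets the curve in up to 2 points, so deg p = 2.
(b) Observable constraints: it misses every integer gridline on the y-axis.
(c) Matching integer coefficients to the picture gives p.

x^2 + 3*x*y + y^2 - 3*x + 1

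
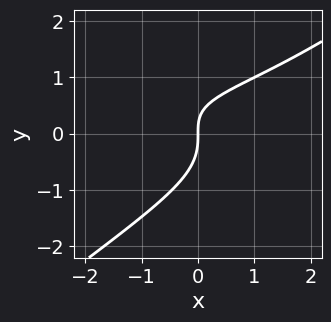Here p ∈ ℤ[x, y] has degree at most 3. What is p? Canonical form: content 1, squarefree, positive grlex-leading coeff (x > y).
x^2*y + x*y^2 - 3*y^3 - 2*x*y + 3*x

(a) deg p = 3.
(b) Checking where it meets the axes: it crosses the y-axis at the gridline y = 0; it crosses the x-axis at the gridline x = 0.
(c) The integer polynomial consistent with all of this is the stated p.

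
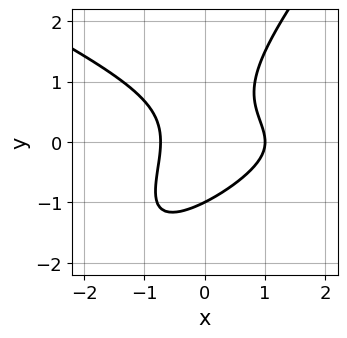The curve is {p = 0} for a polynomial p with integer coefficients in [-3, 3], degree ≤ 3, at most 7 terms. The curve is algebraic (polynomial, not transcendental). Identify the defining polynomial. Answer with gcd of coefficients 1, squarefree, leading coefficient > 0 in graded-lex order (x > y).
x^3 - 3*x*y^2 + 2*y^3 - 3*x^2 + 2

deg p = 3.
Checking where it meets the axes: one x-axis crossing is at x = 1; one y-axis crossing is at y = -1.
Solving for integer coefficients yields p as stated.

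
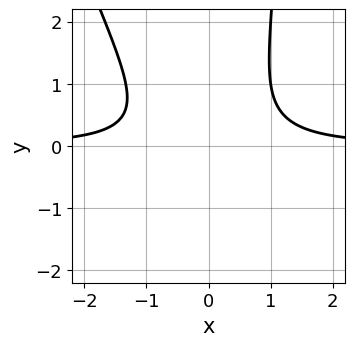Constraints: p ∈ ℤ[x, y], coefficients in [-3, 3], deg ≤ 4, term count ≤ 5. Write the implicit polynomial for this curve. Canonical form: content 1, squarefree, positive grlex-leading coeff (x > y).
3*x^2*y + x*y^2 - 2*y^2 - 2

(a) Degree: a generic line meets the curve in up to 3 points, so deg p = 3.
(b) From the axis intercepts and sections: the curve avoids every integer x-axis point in the box; it misses every integer gridline on the y-axis.
(c) Solving for integer coefficients yields p as stated.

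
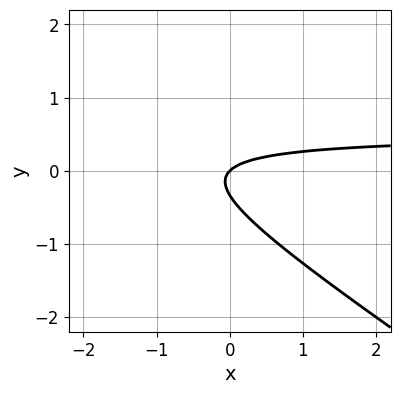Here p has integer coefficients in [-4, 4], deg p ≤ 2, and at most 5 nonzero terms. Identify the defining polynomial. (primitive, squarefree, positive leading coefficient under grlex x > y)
2*x*y + 3*y^2 - x + y

First, the degree is 2 — a generic line meets the curve in up to 2 points.
Then, against the integer gridlines: it crosses the y-axis at the gridline y = 0; one x-axis crossing is at x = 0.
Finally, solving for integer coefficients yields p as stated.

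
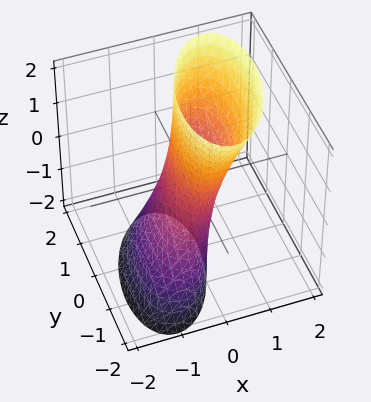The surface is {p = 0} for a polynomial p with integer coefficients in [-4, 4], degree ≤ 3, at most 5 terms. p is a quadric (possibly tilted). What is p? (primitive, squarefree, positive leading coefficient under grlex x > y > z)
3*x^2 - x*y - 2*x*z + y^2 - 1

deg p = 2. A generic line meets the surface in up to 2 points.
Reading off the gridlines: the y-axis gridline crossings are at y ∈ {-1, 1}; it misses every integer gridline on the z-axis.
Putting this together gives p.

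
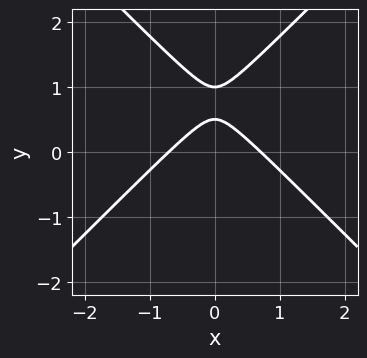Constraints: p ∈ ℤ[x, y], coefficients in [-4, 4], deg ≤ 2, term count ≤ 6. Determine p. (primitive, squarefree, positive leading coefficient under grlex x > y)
2*x^2 - 2*y^2 + 3*y - 1

1. deg p = 2. No degree-1 curve has this shape.
2. Symmetries: it's symmetric under x → −x, forcing even powers of x.
3. Checking where it meets the axes: it crosses the y-axis at the gridline y = 1.
4. Putting this together gives p.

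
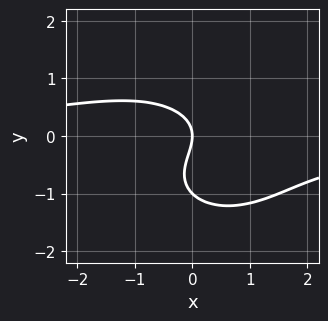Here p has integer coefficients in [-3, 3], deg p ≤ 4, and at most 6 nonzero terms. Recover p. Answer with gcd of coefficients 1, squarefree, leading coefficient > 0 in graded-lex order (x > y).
Degree: the shape is more complex than any degree-2 curve, so deg p = 3.
Against the integer gridlines: it crosses the x-axis at the gridline x = 0; among the integer gridlines, it crosses the y-axis at y ∈ {-1, 0}.
The integer polynomial consistent with all of this is the stated p.

2*x^2*y + 3*y^3 + 3*y^2 + 3*x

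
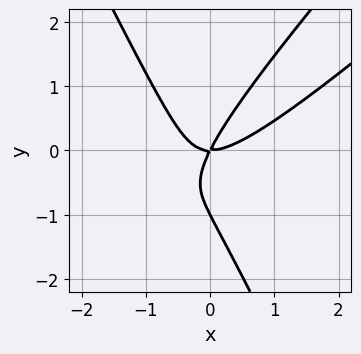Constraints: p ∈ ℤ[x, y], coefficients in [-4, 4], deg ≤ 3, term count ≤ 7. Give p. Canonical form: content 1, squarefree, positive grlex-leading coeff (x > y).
First, degree: the shape is more complex than any degree-2 curve, so deg p = 3.
Then, from the visible intercepts: one x-axis crossing is at x = 0; among the integer gridlines, it crosses the y-axis at y ∈ {-1, 0}.
Finally, the integer polynomial consistent with all of this is the stated p.

2*x^3 - 3*x^2*y + y^3 - 2*x*y + y^2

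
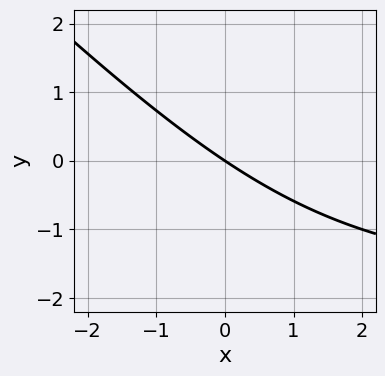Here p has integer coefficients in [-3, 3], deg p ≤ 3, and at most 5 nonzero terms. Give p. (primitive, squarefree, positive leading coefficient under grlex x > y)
(a) Degree: no degree-1 curve has this shape, so deg p = 2.
(b) Checking where it meets the axes: one y-axis crossing is at y = 0; it crosses the x-axis at the gridline x = 0.
(c) Fitting integer coefficients to these (and the overall shape) gives p.

x*y + y^2 + 2*x + 3*y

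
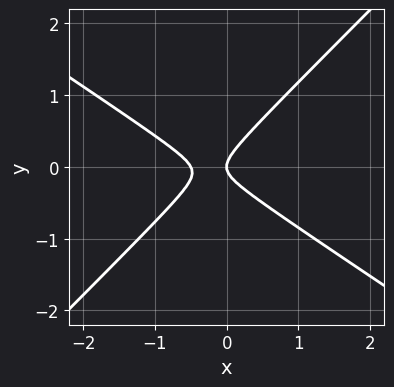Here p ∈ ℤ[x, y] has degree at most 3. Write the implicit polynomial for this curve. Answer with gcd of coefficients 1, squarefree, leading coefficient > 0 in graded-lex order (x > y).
First, the degree is 2 — a generic line meets the curve in up to 2 points.
Then, from the axis intercepts and sections: one x-axis crossing is at x = 0; it meets the y-axis at y = 0 (among the integer gridlines).
Finally, together with the visible shape, these determine p as stated.

2*x^2 + x*y - 3*y^2 + x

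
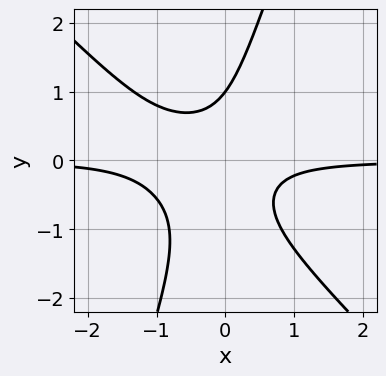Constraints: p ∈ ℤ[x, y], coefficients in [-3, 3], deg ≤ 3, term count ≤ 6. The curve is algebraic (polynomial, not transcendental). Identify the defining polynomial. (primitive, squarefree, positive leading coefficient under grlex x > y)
3*x^2*y + 2*x*y^2 - y^3 + 2*x*y + 1

Degree: a generic line meets the curve in up to 3 points, so deg p = 3.
From the axis intercepts and sections: it misses every integer gridline on the x-axis; it crosses the y-axis at the gridline y = 1.
Putting this together gives p.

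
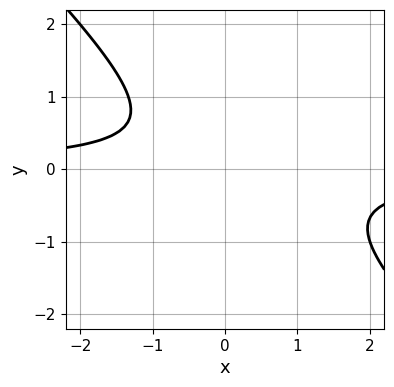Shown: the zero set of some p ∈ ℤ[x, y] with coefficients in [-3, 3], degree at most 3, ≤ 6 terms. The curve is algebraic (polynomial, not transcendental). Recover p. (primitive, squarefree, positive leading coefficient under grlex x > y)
3*x*y + 3*y^2 - y + 2

1. deg p = 2. The shape is more complex than any degree-1 curve.
2. Against the integer gridlines: no y-intercept at any integer in the box; no x-intercept at any integer in the box.
3. Matching integer coefficients to the picture gives p.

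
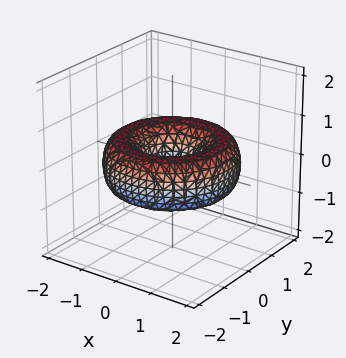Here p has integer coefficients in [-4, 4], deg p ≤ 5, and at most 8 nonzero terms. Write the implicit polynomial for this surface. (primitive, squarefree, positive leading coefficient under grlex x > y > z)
The degree is 4 — a generic line meets the surface in up to 4 points.
Symmetries: rotational symmetry about the z-axis ⇒ p depends on x, y only through x² + y².
From the axis intercepts and sections: no z-intercept at any integer in the box; a circular section at z = 0 has radius between 0 and 1.
Solving for integer coefficients yields p as stated.

x^4 + 2*x^2*y^2 + y^4 - 3*x^2 - 3*y^2 + 3*z^2 + 1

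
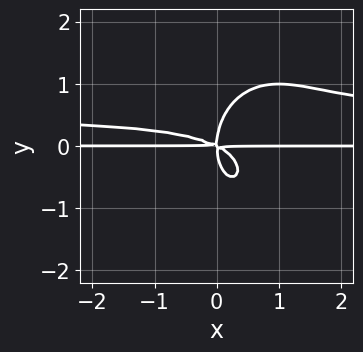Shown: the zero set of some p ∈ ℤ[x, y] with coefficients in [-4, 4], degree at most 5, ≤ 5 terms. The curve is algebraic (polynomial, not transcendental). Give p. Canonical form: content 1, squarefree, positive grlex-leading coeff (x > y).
2*x^2*y^2 + y^4 - x^2*y - 2*x*y^2

First, deg p = 4. A generic line meets the curve in up to 4 points.
Next, checking where it meets the axes: the visible x-axis segment lies entirely on the curve.
Finally, the integer polynomial consistent with all of this is the stated p.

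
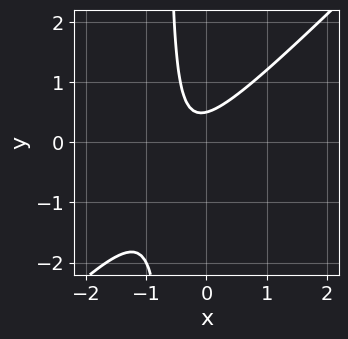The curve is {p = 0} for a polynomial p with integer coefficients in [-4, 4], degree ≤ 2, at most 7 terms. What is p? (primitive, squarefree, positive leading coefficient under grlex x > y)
3*x^2 - 3*x*y + 2*x - 2*y + 1

Degree: no degree-1 curve has this shape, so deg p = 2.
Against the integer gridlines: the curve avoids every integer x-axis point in the box.
Solving for integer coefficients yields p as stated.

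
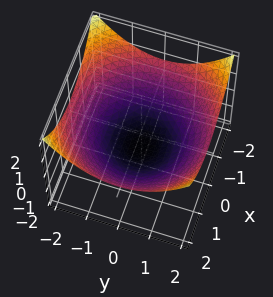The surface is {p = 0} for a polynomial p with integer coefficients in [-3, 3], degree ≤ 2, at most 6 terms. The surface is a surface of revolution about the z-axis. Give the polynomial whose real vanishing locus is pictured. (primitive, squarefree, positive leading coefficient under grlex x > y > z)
First, degree: no degree-1 surface has this shape, so deg p = 2.
Next, symmetry: every cross-section ⟂ z is a circle, so x, y appear only via x² + y².
Then, reading off the gridlines: a circular section at z = 0 has radius between 1 and 2; one z-axis crossing is at z = -1.
Finally, matching integer coefficients to the picture gives p.

x^2 + y^2 - 3*z - 3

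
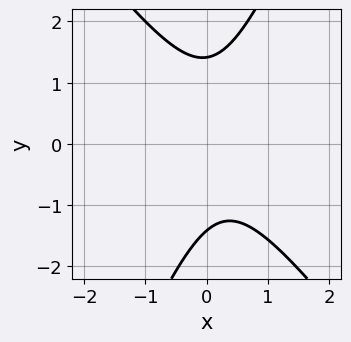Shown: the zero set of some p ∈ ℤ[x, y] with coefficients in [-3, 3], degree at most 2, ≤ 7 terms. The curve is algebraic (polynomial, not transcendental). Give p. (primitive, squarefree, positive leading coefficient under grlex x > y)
(a) deg p = 2. A generic line meets the curve in up to 2 points.
(b) From the axis intercepts and sections: no x-intercept at any integer in the box.
(c) Fitting integer coefficients to these (and the overall shape) gives p.

3*x^2 + x*y - y^2 - x + 2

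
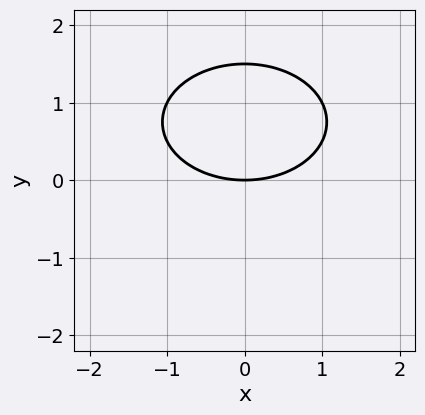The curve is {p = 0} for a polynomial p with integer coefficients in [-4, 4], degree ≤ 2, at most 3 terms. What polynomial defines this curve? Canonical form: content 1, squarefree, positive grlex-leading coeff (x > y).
1. deg p = 2. The shape is more complex than any degree-1 curve.
2. Symmetries: it's symmetric under x → −x, forcing even powers of x.
3. Checking where it meets the axes: it meets the x-axis at x = 0 (among the integer gridlines); it meets the y-axis at y = 0 (among the integer gridlines).
4. Solving for integer coefficients yields p as stated.

x^2 + 2*y^2 - 3*y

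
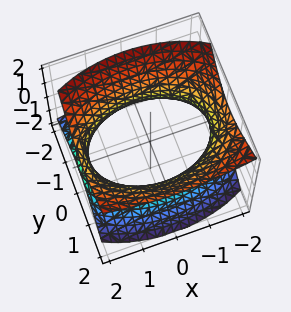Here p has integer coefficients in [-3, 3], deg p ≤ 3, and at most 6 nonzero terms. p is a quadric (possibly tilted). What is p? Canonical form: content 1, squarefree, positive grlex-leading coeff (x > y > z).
x^2 + 2*y^2 - y*z - 2*z^2 - 3

(a) deg p = 2.
(b) Observable constraints: the surface avoids every integer z-axis point in the box.
(c) The integer polynomial consistent with all of this is the stated p.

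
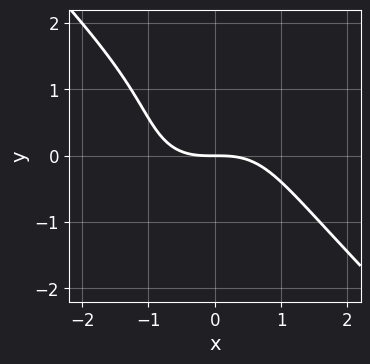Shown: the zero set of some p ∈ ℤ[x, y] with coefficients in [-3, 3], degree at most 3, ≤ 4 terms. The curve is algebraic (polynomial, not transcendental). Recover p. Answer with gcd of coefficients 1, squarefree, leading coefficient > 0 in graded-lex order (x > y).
x^3 + y^3 - y^2 + 2*y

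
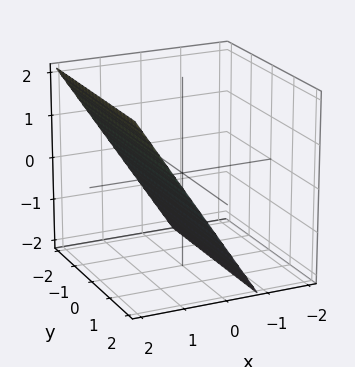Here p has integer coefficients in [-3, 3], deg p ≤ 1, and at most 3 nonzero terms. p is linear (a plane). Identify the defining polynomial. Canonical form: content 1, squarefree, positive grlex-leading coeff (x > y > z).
3*x - 2*z - 2

First, the degree is 1 — the surface is flat (a plane).
Then, from the axis intercepts and sections: no y-intercept at any integer in the box; it crosses the z-axis at the gridline z = -1.
Finally, matching integer coefficients to the picture gives p.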